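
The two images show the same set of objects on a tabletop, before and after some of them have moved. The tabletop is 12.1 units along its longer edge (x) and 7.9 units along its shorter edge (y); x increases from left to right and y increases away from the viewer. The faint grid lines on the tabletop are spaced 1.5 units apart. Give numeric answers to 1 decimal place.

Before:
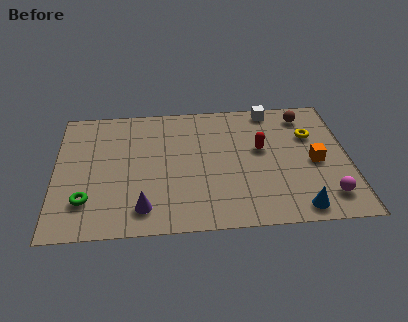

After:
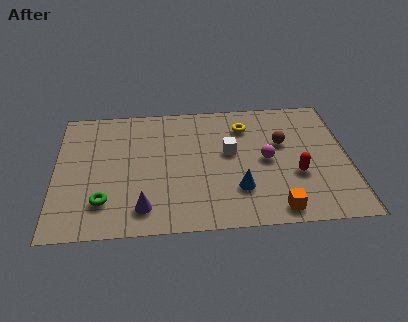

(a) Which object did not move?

the purple cone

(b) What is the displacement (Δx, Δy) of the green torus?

(0.7, -0.1)

From the two frames, the green torus sits at roughly (1.3, 2.0) before and (2.0, 1.9) after.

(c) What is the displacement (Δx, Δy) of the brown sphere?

(-1.0, -1.7)

From the two frames, the brown sphere sits at roughly (10.4, 6.6) before and (9.4, 4.9) after.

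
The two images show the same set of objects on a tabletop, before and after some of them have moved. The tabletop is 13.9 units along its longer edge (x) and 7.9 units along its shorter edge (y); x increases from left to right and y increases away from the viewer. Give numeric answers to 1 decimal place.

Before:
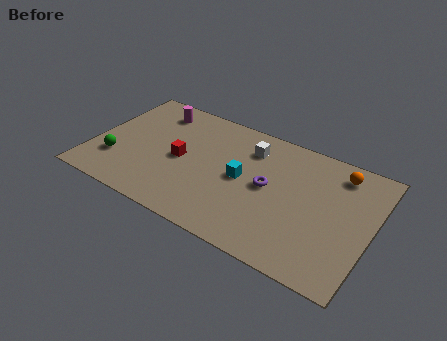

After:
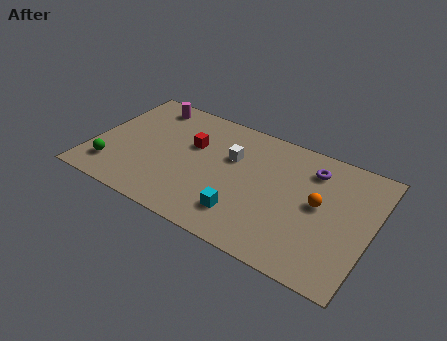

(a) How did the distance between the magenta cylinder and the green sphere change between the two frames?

+0.8

Before: roughly 4.4 units apart; after: 5.2. That's 0.8 units further apart.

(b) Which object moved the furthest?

the purple torus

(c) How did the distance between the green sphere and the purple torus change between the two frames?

+2.8

Before: roughly 7.7 units apart; after: 10.5. That's 2.8 units further apart.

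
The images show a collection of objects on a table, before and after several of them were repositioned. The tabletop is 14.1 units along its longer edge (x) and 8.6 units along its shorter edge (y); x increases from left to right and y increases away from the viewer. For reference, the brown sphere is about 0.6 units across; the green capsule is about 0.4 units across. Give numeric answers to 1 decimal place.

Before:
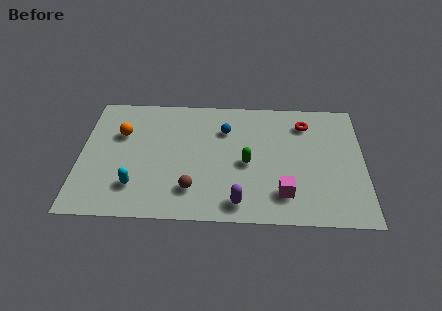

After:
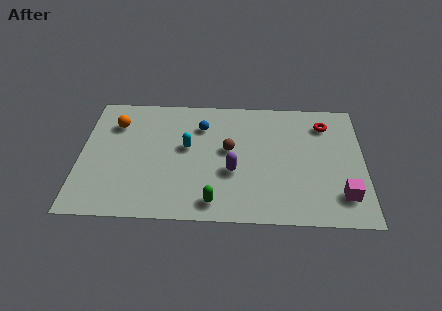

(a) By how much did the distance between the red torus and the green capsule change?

+3.7

The distance was about 4.1 in the first image and 7.8 in the second, so they moved 3.7 units further apart.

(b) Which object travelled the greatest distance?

the cyan capsule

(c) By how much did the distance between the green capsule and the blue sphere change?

+2.7

The distance was about 2.5 in the first image and 5.2 in the second, so they moved 2.7 units further apart.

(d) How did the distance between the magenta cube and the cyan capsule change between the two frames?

+1.0

The distance was about 7.3 in the first image and 8.3 in the second, so they moved 1.0 units further apart.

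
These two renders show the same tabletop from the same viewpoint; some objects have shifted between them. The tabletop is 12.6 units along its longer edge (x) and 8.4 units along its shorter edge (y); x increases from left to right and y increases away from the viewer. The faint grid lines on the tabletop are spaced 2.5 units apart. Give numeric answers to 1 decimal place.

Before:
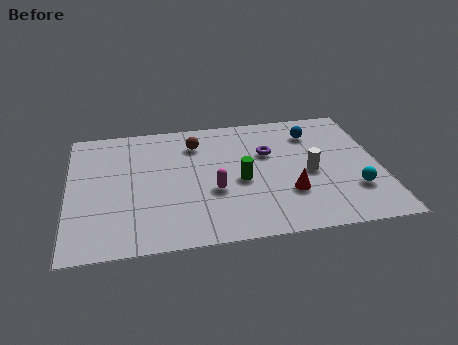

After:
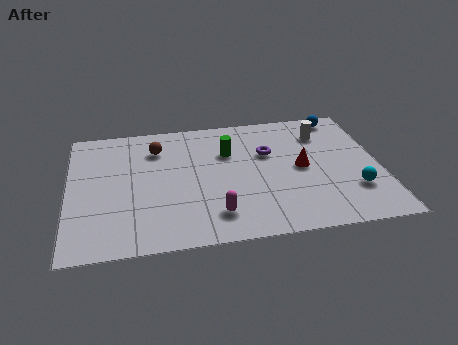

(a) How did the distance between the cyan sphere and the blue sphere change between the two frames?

+0.8

The distance was about 4.3 in the first image and 5.1 in the second, so they moved 0.8 units further apart.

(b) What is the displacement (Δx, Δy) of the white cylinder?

(0.7, 2.6)

The white cylinder started near (9.7, 3.8) and ended near (10.4, 6.4).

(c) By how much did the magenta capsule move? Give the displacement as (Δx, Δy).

(0.0, -1.5)

From the two frames, the magenta capsule sits at roughly (5.8, 3.2) before and (5.8, 1.7) after.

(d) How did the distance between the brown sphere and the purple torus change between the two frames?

+1.5

Before: roughly 3.1 units apart; after: 4.6. That's 1.5 units further apart.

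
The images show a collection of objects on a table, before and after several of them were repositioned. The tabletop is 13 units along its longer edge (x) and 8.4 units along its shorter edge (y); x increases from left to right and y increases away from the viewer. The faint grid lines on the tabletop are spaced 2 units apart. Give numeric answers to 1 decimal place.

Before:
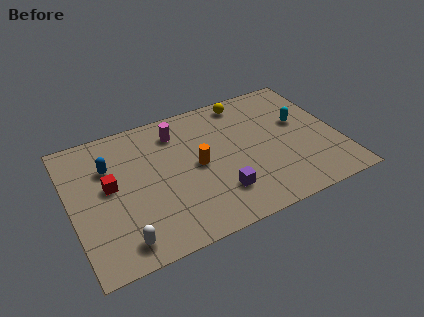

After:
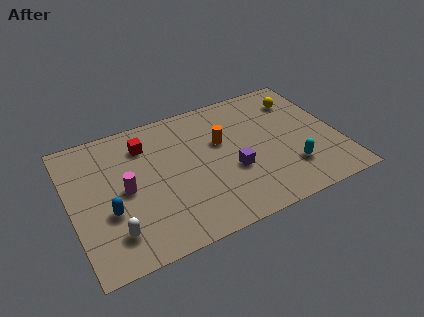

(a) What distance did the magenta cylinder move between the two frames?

3.8

The magenta cylinder was near (5.4, 6.7) before and (2.6, 4.1) after, so it travelled √(2.8² + 2.6²) ≈ 3.8 units.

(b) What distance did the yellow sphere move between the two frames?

2.8

The yellow sphere moved from about (8.9, 7.4) to (11.5, 6.5), a distance of √(2.6² + 0.9²) ≈ 2.8.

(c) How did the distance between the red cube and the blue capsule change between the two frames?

+2.8

The distance was about 1.2 in the first image and 4.0 in the second, so they moved 2.8 units further apart.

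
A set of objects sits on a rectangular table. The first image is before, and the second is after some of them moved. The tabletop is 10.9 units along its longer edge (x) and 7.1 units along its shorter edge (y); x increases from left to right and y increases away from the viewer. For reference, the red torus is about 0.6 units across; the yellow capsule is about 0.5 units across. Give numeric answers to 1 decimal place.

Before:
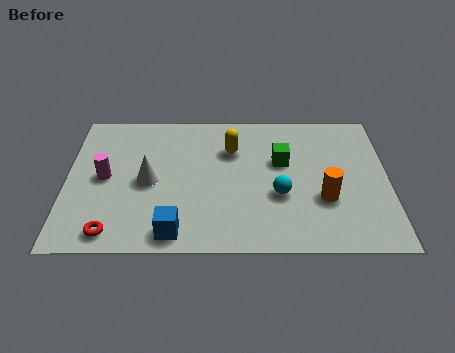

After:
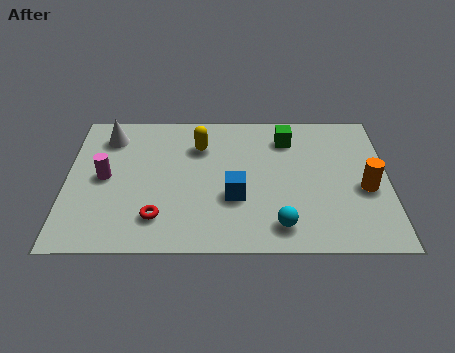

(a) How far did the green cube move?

1.2

The green cube was near (7.3, 4.4) before and (7.5, 5.6) after, so it travelled √(0.2² + 1.2²) ≈ 1.2 units.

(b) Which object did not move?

the magenta cylinder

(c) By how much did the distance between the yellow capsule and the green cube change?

+1.2

They were about 1.8 units apart before and 3.0 after — 1.2 units further apart.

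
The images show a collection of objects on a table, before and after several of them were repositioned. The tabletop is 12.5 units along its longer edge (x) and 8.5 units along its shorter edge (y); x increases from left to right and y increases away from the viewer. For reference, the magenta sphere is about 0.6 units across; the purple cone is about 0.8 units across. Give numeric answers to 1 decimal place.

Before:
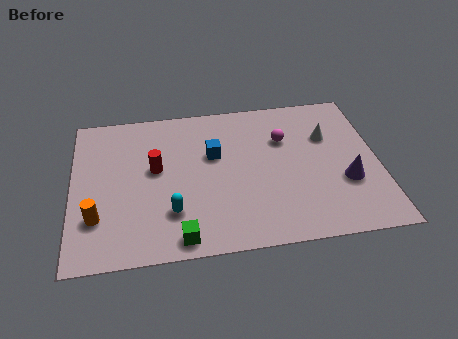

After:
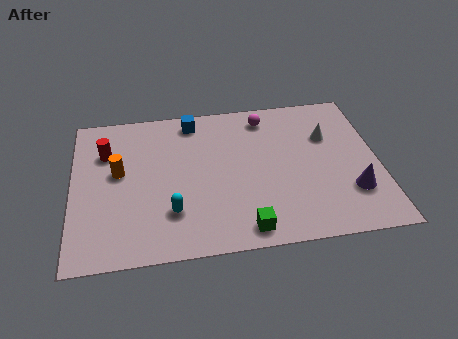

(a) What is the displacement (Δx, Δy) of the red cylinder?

(-2.0, 1.2)

The red cylinder was at about (3.4, 4.8) and moved to about (1.4, 6.0).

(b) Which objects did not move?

the white cone and the cyan capsule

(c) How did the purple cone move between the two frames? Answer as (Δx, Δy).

(0.2, -0.6)

The purple cone started near (11.1, 3.0) and ended near (11.3, 2.4).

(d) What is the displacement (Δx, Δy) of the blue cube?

(-0.8, 2.1)

The blue cube started near (5.8, 5.3) and ended near (5.0, 7.4).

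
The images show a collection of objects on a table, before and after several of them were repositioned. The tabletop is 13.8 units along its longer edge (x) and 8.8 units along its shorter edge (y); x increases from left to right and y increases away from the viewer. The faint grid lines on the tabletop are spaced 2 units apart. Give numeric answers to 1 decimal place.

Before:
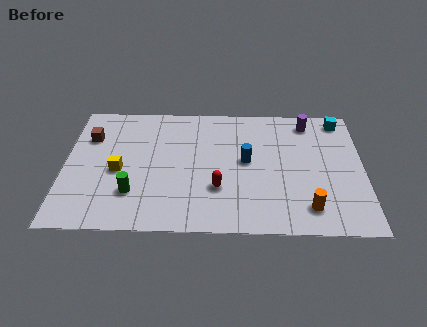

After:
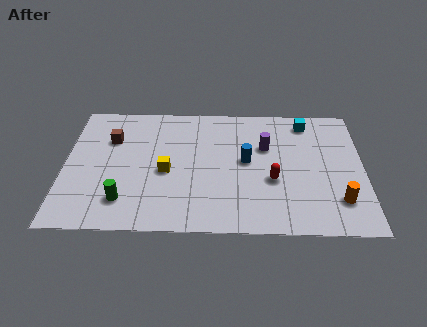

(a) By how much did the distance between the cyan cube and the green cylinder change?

-0.9

They were about 11.0 units apart before and 10.1 after — 0.9 units closer together.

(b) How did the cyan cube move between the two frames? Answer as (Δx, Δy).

(-1.6, -0.2)

From the two frames, the cyan cube sits at roughly (12.8, 7.7) before and (11.2, 7.5) after.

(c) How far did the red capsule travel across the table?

2.6

The red capsule was near (7.1, 2.8) before and (9.6, 3.4) after, so it travelled √(2.5² + 0.6²) ≈ 2.6 units.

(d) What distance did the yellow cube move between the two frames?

2.2

From (2.5, 3.9) to (4.7, 3.9), the yellow cube covered √(2.2² + 0.0²) ≈ 2.2 units.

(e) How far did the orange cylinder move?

1.5

From (11.2, 1.6) to (12.6, 2.1), the orange cylinder covered √(1.4² + 0.5²) ≈ 1.5 units.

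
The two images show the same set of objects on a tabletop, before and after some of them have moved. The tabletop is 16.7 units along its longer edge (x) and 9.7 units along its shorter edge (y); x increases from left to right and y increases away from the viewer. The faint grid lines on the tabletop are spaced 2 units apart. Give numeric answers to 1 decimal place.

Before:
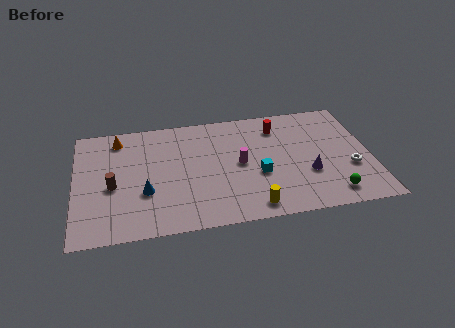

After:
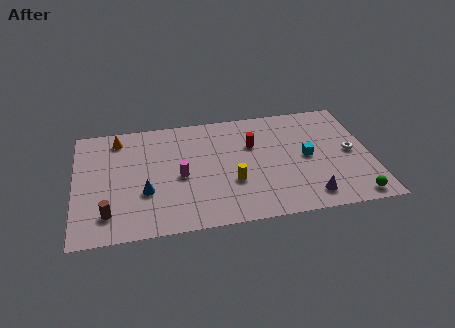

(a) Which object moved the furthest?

the magenta cylinder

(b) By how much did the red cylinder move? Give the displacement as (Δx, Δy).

(-1.5, -1.3)

From the two frames, the red cylinder sits at roughly (11.6, 7.7) before and (10.1, 6.4) after.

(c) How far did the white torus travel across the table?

1.3

The white torus was near (15.5, 3.5) before and (15.6, 4.8) after, so it travelled √(0.1² + 1.3²) ≈ 1.3 units.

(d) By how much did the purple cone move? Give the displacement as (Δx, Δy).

(-0.1, -1.9)

The purple cone started near (13.1, 3.4) and ended near (13.0, 1.5).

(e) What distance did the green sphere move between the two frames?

1.3

The green sphere was near (14.3, 1.5) before and (15.5, 1.0) after, so it travelled √(1.2² + 0.5²) ≈ 1.3 units.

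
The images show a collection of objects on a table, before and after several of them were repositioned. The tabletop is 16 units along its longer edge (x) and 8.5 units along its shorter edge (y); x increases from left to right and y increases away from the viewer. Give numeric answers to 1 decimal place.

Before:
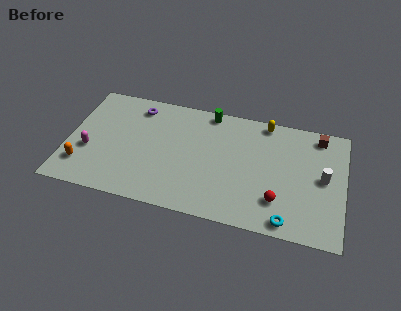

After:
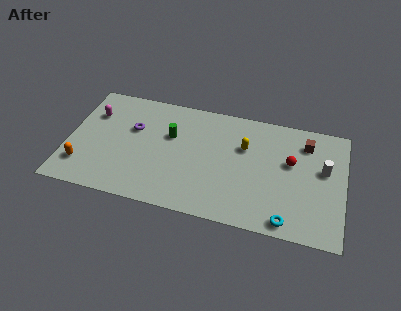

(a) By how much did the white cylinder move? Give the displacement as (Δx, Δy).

(0.0, 0.6)

From the two frames, the white cylinder sits at roughly (14.8, 4.4) before and (14.8, 5.0) after.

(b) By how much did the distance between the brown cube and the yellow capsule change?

+0.6

Before: roughly 3.1 units apart; after: 3.7. That's 0.6 units further apart.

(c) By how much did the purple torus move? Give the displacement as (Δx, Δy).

(-0.1, -1.7)

The purple torus was at about (3.8, 7.1) and moved to about (3.7, 5.4).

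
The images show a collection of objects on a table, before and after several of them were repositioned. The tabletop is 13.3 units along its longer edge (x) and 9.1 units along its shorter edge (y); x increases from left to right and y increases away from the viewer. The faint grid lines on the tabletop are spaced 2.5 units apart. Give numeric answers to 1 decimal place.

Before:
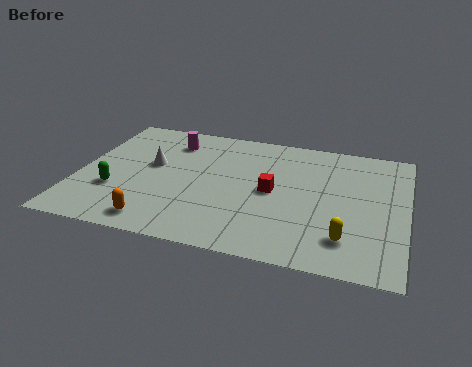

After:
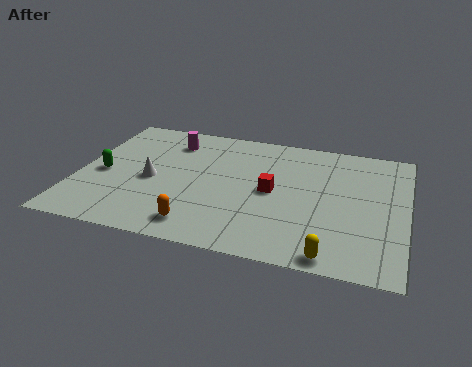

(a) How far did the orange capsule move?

1.7

The orange capsule was near (3.5, 1.2) before and (5.2, 1.4) after, so it travelled √(1.7² + 0.2²) ≈ 1.7 units.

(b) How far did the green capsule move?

1.3

The green capsule moved from about (1.6, 3.0) to (1.0, 4.1), a distance of √(0.6² + 1.1²) ≈ 1.3.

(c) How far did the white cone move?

1.1

The white cone was near (2.9, 5.2) before and (3.0, 4.1) after, so it travelled √(0.1² + 1.1²) ≈ 1.1 units.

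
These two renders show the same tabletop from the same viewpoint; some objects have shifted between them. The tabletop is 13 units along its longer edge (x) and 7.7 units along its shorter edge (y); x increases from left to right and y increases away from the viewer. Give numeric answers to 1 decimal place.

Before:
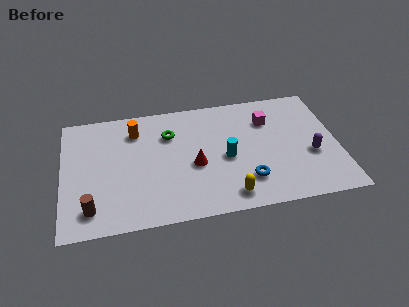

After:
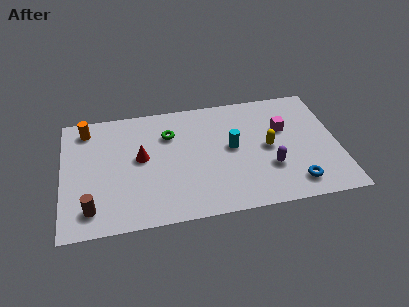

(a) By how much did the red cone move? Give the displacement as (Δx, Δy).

(-2.5, 0.9)

The red cone started near (6.2, 3.3) and ended near (3.7, 4.2).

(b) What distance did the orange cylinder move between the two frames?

2.4

From (3.5, 6.0) to (1.2, 6.5), the orange cylinder covered √(2.3² + 0.5²) ≈ 2.4 units.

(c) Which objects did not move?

the brown cylinder and the green torus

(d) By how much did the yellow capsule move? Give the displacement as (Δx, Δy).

(2.0, 2.7)

From the two frames, the yellow capsule sits at roughly (7.7, 1.1) before and (9.7, 3.8) after.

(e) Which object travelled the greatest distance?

the yellow capsule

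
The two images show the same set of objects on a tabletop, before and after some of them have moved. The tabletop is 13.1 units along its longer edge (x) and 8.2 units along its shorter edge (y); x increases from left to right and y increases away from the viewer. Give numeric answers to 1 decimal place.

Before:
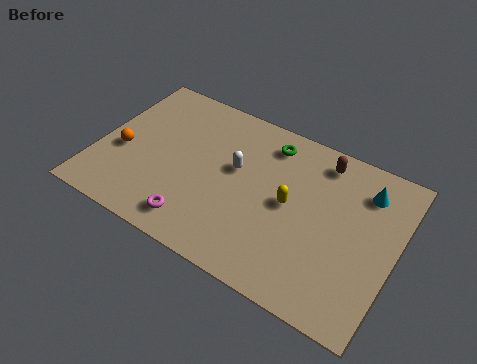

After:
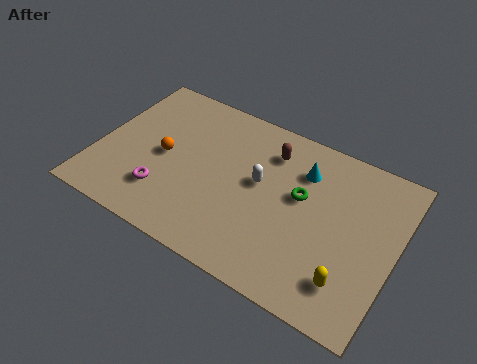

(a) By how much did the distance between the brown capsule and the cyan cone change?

-0.6

They were about 2.1 units apart before and 1.5 after — 0.6 units closer together.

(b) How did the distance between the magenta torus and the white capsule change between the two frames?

+0.9

Before: roughly 3.7 units apart; after: 4.6. That's 0.9 units further apart.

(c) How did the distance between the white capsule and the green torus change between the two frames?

-0.5

The distance was about 2.3 in the first image and 1.8 in the second, so they moved 0.5 units closer together.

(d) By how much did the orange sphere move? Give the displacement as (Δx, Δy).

(1.8, 0.6)

From the two frames, the orange sphere sits at roughly (1.1, 3.4) before and (2.9, 4.0) after.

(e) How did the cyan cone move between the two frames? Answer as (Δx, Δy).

(-2.7, -0.3)

The cyan cone started near (11.5, 6.4) and ended near (8.8, 6.1).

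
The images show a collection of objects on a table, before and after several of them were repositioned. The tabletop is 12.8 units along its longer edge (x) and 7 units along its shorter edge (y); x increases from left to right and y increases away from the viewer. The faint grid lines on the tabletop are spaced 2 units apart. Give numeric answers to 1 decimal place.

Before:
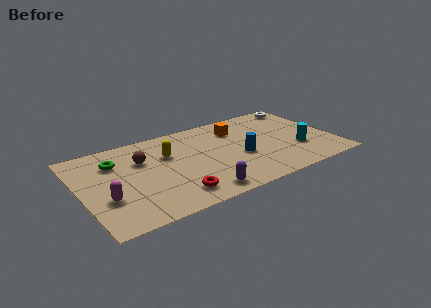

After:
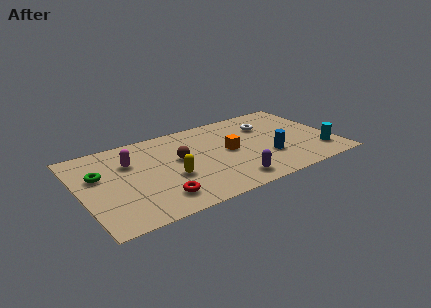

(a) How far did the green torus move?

1.1

From (1.9, 5.1) to (1.0, 4.4), the green torus covered √(0.9² + 0.7²) ≈ 1.1 units.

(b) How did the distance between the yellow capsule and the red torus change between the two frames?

-1.8

Before: roughly 3.3 units apart; after: 1.5. That's 1.8 units closer together.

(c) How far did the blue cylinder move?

1.4

From (8.0, 2.9) to (9.3, 2.3), the blue cylinder covered √(1.3² + 0.6²) ≈ 1.4 units.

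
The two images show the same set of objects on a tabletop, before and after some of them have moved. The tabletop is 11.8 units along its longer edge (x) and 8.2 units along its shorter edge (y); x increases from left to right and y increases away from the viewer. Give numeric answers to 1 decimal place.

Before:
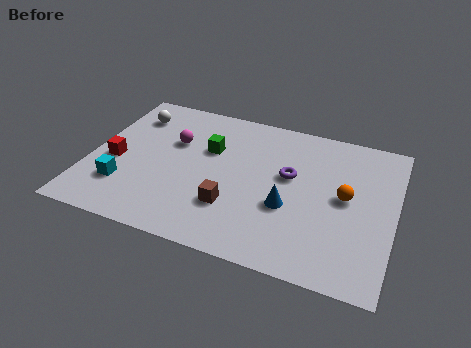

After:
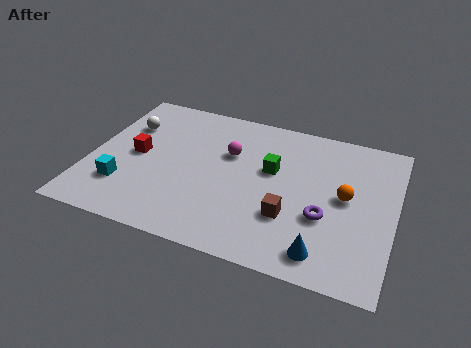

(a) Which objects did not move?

the cyan cube and the orange sphere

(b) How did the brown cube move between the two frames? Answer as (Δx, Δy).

(2.2, 0.2)

The brown cube was at about (5.7, 2.4) and moved to about (7.9, 2.6).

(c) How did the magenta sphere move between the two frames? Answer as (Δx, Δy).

(2.2, 0.0)

The magenta sphere was at about (3.1, 5.3) and moved to about (5.3, 5.3).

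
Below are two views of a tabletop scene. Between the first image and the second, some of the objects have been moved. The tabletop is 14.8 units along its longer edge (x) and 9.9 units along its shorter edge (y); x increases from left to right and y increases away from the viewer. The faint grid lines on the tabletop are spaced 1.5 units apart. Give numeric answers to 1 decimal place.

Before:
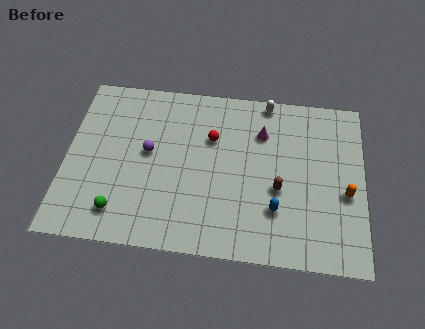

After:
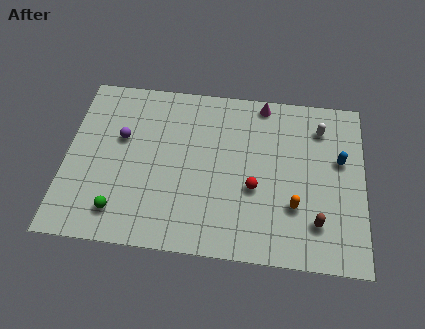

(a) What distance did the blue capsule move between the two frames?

4.5

The blue capsule moved from about (10.5, 2.8) to (13.6, 6.0), a distance of √(3.1² + 3.2²) ≈ 4.5.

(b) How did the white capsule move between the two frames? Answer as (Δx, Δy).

(2.7, -1.3)

From the two frames, the white capsule sits at roughly (9.9, 9.1) before and (12.6, 7.8) after.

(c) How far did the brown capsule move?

2.5

The brown capsule moved from about (10.6, 4.0) to (12.5, 2.3), a distance of √(1.9² + 1.7²) ≈ 2.5.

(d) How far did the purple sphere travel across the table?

1.6

The purple sphere moved from about (4.1, 5.4) to (2.7, 6.1), a distance of √(1.4² + 0.7²) ≈ 1.6.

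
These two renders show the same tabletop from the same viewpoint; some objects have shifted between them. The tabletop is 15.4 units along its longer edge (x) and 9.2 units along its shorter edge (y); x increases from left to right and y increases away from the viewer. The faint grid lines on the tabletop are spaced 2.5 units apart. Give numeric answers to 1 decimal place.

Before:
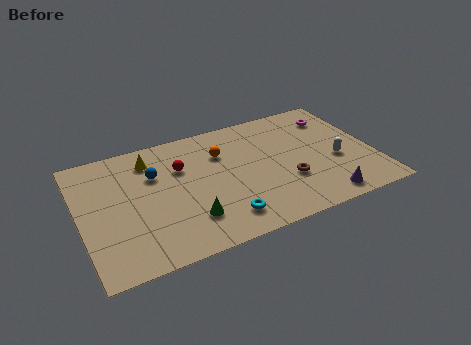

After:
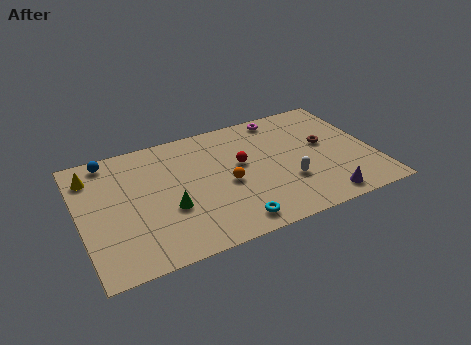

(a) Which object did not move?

the purple cone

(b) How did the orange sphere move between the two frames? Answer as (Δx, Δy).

(0.0, -2.4)

From the two frames, the orange sphere sits at roughly (7.6, 6.5) before and (7.6, 4.1) after.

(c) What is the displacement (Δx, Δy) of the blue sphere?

(-2.2, 2.0)

The blue sphere started near (4.0, 6.2) and ended near (1.8, 8.2).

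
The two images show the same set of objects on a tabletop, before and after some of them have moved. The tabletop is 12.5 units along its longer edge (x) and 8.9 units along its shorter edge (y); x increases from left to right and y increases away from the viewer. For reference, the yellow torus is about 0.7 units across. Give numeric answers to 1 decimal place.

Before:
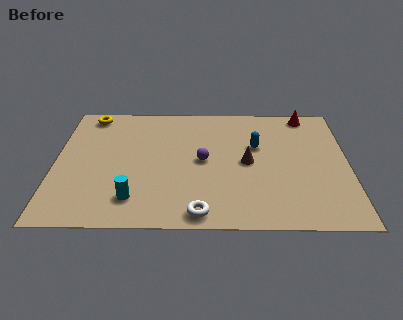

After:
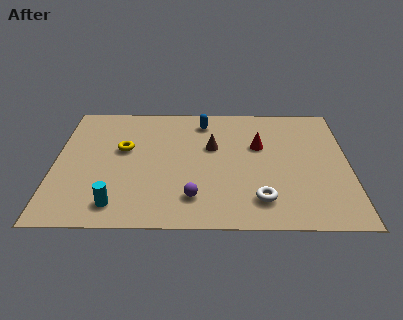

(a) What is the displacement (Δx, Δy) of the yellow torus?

(1.5, -2.6)

The yellow torus was at about (1.4, 7.9) and moved to about (2.9, 5.3).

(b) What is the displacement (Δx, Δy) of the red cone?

(-2.1, -2.4)

From the two frames, the red cone sits at roughly (10.8, 8.0) before and (8.7, 5.6) after.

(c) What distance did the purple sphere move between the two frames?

2.6

The purple sphere moved from about (6.3, 4.5) to (5.9, 1.9), a distance of √(0.4² + 2.6²) ≈ 2.6.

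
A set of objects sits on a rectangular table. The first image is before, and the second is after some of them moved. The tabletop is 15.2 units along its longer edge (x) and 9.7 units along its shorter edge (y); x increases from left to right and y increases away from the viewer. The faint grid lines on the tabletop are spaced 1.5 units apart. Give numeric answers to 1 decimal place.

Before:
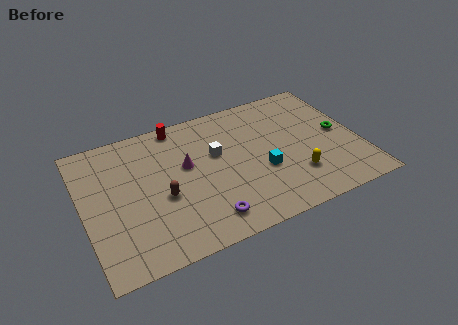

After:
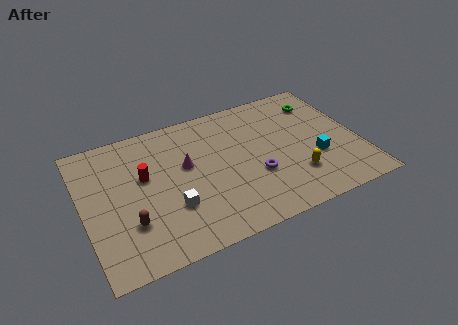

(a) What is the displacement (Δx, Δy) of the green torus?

(-0.7, 2.7)

The green torus started near (14.2, 4.9) and ended near (13.5, 7.6).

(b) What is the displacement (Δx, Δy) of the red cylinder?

(-2.2, -3.0)

From the two frames, the red cylinder sits at roughly (5.6, 8.8) before and (3.4, 5.8) after.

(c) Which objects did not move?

the yellow capsule and the magenta cone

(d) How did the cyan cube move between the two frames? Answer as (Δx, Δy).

(3.0, -0.2)

The cyan cube started near (9.7, 3.7) and ended near (12.7, 3.5).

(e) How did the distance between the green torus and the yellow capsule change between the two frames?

+1.8

The distance was about 3.6 in the first image and 5.4 in the second, so they moved 1.8 units further apart.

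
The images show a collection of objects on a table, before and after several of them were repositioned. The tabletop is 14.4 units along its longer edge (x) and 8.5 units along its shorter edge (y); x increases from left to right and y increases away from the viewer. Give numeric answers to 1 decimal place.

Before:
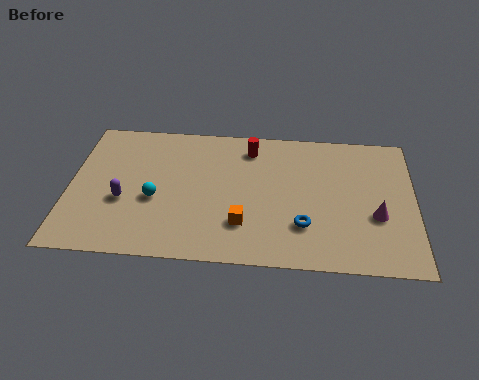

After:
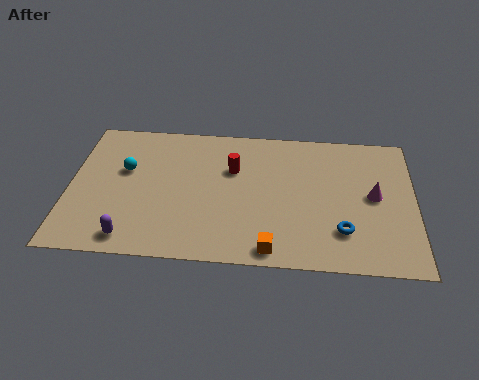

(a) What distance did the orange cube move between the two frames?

1.8

From (7.3, 2.3) to (8.5, 0.9), the orange cube covered √(1.2² + 1.4²) ≈ 1.8 units.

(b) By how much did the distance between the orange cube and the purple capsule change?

+0.7

Before: roughly 5.1 units apart; after: 5.8. That's 0.7 units further apart.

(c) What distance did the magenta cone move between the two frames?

1.2

From (12.8, 3.2) to (12.7, 4.4), the magenta cone covered √(0.1² + 1.2²) ≈ 1.2 units.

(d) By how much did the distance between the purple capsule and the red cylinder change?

-0.3

The distance was about 6.4 in the first image and 6.1 in the second, so they moved 0.3 units closer together.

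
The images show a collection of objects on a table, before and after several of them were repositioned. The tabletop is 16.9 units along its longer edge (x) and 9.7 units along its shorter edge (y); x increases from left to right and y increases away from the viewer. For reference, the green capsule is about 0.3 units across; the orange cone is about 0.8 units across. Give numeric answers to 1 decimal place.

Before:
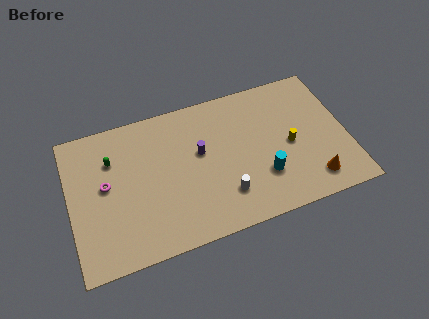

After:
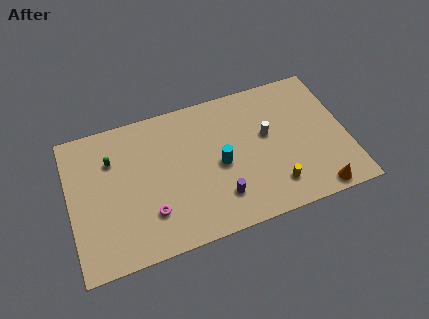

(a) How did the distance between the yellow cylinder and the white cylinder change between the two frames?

-1.1

They were about 4.7 units apart before and 3.6 after — 1.1 units closer together.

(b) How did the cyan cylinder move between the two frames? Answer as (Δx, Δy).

(-2.5, 1.6)

The cyan cylinder was at about (11.6, 2.9) and moved to about (9.1, 4.5).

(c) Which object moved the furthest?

the white cylinder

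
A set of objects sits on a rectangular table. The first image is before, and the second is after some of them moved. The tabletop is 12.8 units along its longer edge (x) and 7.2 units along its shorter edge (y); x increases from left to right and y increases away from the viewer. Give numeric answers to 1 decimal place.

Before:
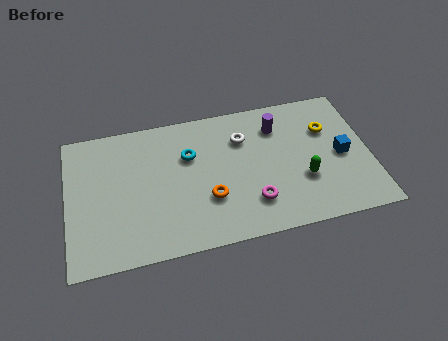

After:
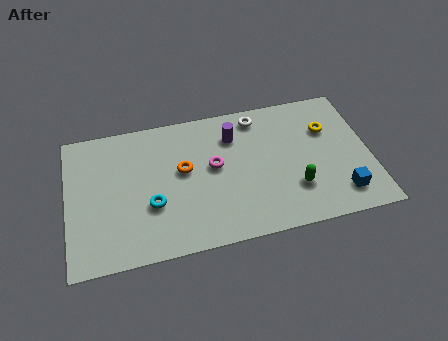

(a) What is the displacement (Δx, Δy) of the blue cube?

(-0.2, -2.0)

The blue cube was at about (11.6, 3.4) and moved to about (11.4, 1.4).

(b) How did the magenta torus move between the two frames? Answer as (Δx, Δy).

(-1.5, 2.2)

The magenta torus started near (7.7, 1.8) and ended near (6.2, 4.0).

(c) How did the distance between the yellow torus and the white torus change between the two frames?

-0.4

The distance was about 3.6 in the first image and 3.2 in the second, so they moved 0.4 units closer together.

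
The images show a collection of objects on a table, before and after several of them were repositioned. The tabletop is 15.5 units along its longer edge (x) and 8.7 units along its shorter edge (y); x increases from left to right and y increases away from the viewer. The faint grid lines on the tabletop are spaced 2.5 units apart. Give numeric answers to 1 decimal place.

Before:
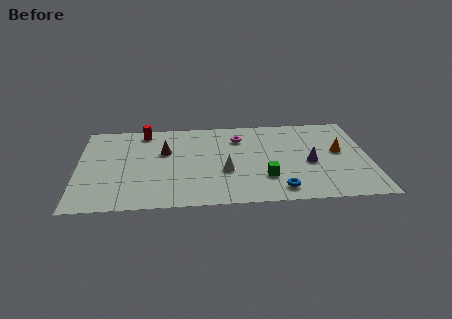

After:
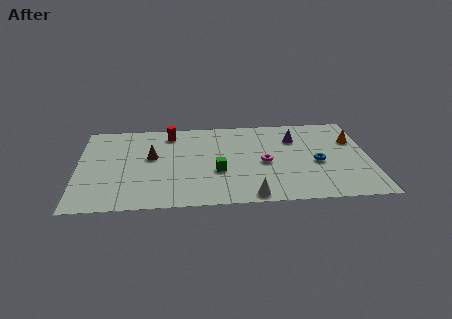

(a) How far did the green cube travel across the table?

2.6

The green cube was near (9.9, 2.5) before and (7.4, 3.3) after, so it travelled √(2.5² + 0.8²) ≈ 2.6 units.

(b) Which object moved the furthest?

the blue torus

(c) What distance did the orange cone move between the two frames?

1.4

The orange cone moved from about (13.9, 4.8) to (14.7, 5.9), a distance of √(0.8² + 1.1²) ≈ 1.4.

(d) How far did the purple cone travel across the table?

2.6

The purple cone moved from about (12.3, 3.8) to (11.6, 6.3), a distance of √(0.7² + 2.5²) ≈ 2.6.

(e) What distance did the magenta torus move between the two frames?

2.9

The magenta torus was near (8.6, 6.6) before and (9.9, 4.0) after, so it travelled √(1.3² + 2.6²) ≈ 2.9 units.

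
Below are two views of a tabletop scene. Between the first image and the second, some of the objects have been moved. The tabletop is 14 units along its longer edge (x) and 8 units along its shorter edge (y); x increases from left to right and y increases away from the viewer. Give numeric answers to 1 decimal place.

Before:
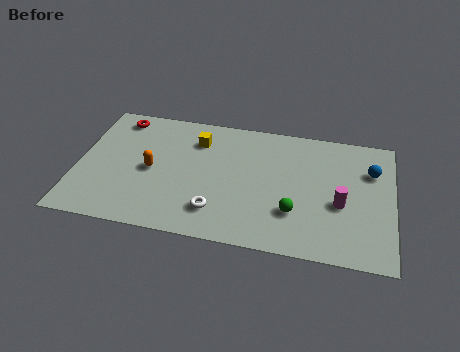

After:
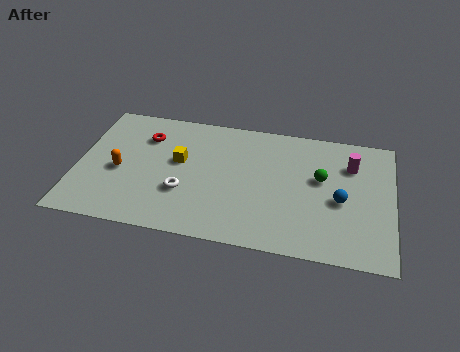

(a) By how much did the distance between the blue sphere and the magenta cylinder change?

-0.3

The distance was about 2.6 in the first image and 2.3 in the second, so they moved 0.3 units closer together.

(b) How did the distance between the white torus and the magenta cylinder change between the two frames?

+2.3

They were about 5.6 units apart before and 7.9 after — 2.3 units further apart.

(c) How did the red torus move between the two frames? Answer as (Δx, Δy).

(1.3, -1.0)

The red torus was at about (1.6, 6.9) and moved to about (2.9, 5.9).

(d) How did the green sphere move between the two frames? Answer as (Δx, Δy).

(1.1, 2.3)

The green sphere was at about (9.7, 2.4) and moved to about (10.8, 4.7).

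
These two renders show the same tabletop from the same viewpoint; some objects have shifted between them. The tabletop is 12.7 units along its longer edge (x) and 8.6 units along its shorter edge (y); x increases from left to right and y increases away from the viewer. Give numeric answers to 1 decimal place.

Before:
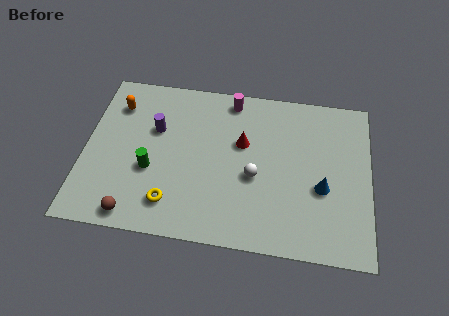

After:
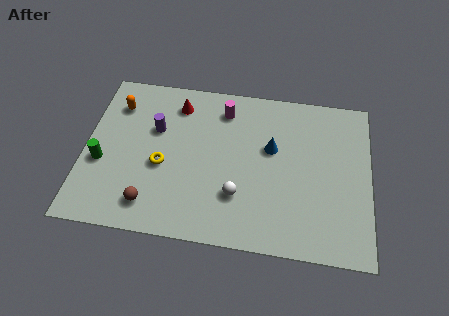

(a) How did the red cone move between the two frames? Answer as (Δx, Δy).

(-3.0, 1.7)

The red cone started near (7.0, 5.3) and ended near (4.0, 7.0).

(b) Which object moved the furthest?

the red cone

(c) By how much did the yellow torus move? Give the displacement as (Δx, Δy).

(-0.5, 1.9)

From the two frames, the yellow torus sits at roughly (4.0, 1.7) before and (3.5, 3.6) after.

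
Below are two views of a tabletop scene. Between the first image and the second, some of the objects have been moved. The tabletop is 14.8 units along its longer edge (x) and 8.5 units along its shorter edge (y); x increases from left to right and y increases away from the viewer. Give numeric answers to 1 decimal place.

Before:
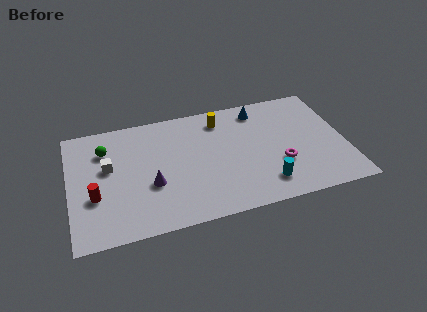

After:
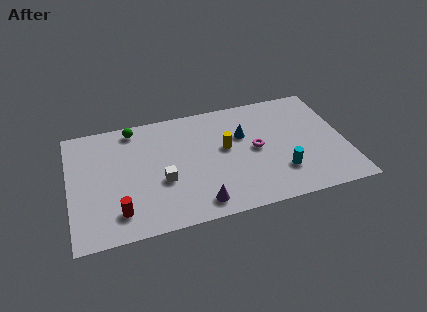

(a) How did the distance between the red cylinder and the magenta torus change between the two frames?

-2.0

Before: roughly 9.9 units apart; after: 7.9. That's 2.0 units closer together.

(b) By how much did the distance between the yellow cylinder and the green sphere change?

-0.8

The distance was about 6.3 in the first image and 5.5 in the second, so they moved 0.8 units closer together.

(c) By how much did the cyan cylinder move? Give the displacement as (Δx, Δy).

(0.9, 0.6)

The cyan cylinder started near (10.3, 1.7) and ended near (11.2, 2.3).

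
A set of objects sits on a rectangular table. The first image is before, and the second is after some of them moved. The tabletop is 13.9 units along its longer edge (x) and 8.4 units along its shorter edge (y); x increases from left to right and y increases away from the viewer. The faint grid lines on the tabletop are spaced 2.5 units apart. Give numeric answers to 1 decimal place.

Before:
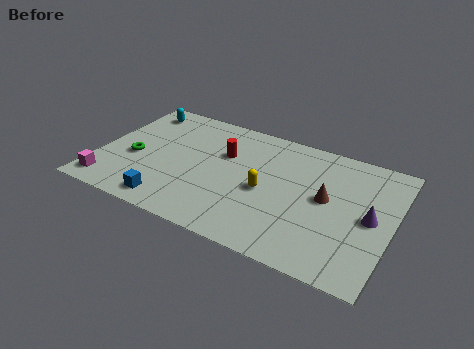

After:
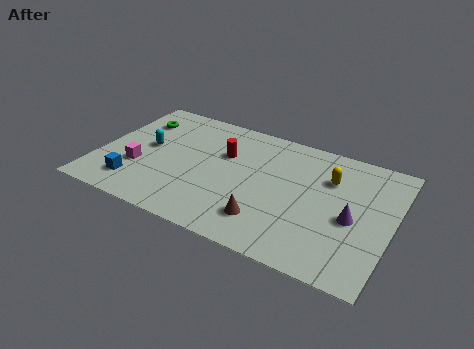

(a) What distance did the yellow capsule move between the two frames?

3.5

The yellow capsule moved from about (8.0, 3.8) to (10.8, 5.9), a distance of √(2.8² + 2.1²) ≈ 3.5.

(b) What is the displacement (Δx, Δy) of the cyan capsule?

(0.9, -2.6)

From the two frames, the cyan capsule sits at roughly (1.3, 7.1) before and (2.2, 4.5) after.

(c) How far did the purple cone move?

0.9

From (12.9, 4.1) to (12.1, 3.7), the purple cone covered √(0.8² + 0.4²) ≈ 0.9 units.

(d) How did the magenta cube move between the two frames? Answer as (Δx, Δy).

(1.2, 1.7)

The magenta cube was at about (0.8, 1.2) and moved to about (2.0, 2.9).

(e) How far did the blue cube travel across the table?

1.9

The blue cube was near (3.8, 1.1) before and (2.0, 1.7) after, so it travelled √(1.8² + 0.6²) ≈ 1.9 units.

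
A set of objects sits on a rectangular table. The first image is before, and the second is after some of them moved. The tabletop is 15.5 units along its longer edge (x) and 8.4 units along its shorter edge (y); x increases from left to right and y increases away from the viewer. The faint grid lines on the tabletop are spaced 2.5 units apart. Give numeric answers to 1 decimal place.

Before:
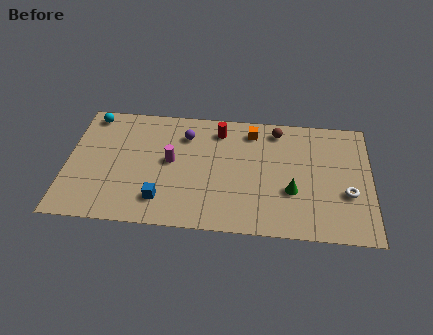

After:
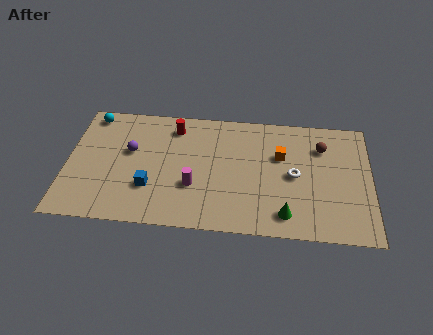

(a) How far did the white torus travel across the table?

2.9

From (14.3, 3.1) to (11.6, 4.1), the white torus covered √(2.7² + 1.0²) ≈ 2.9 units.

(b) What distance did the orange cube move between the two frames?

2.2

The orange cube moved from about (9.4, 7.0) to (10.9, 5.4), a distance of √(1.5² + 1.6²) ≈ 2.2.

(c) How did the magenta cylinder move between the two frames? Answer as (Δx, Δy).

(1.2, -1.6)

From the two frames, the magenta cylinder sits at roughly (5.3, 4.5) before and (6.5, 2.9) after.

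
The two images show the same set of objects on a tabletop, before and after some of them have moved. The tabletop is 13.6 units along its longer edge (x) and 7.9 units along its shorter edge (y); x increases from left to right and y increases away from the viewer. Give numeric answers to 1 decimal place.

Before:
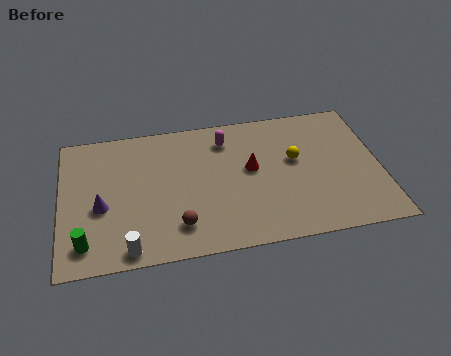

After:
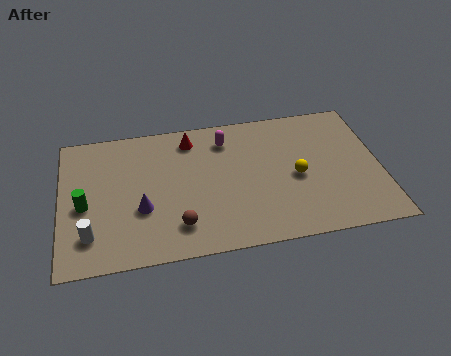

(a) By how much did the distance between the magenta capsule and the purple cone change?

-1.2

Before: roughly 6.2 units apart; after: 5.0. That's 1.2 units closer together.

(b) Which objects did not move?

the brown sphere and the magenta capsule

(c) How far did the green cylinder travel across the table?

2.1

The green cylinder moved from about (1.0, 1.4) to (1.0, 3.5), a distance of √(0.0² + 2.1²) ≈ 2.1.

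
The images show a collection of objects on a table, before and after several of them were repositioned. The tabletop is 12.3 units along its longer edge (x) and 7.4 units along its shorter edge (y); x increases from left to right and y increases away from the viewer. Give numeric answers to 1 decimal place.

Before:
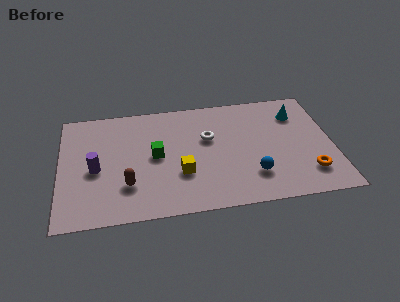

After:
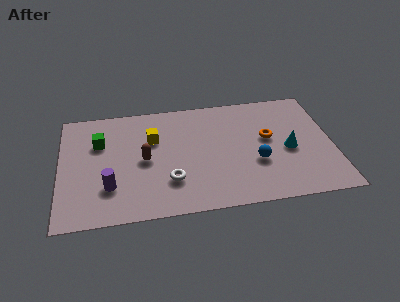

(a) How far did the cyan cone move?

2.4

The cyan cone was near (10.8, 5.6) before and (10.3, 3.3) after, so it travelled √(0.5² + 2.3²) ≈ 2.4 units.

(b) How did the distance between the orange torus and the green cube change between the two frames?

+0.5

The distance was about 7.1 in the first image and 7.6 in the second, so they moved 0.5 units further apart.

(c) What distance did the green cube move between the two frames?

2.8

The green cube moved from about (4.3, 3.8) to (1.8, 5.0), a distance of √(2.5² + 1.2²) ≈ 2.8.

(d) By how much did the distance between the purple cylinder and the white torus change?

-2.6

The distance was about 5.3 in the first image and 2.7 in the second, so they moved 2.6 units closer together.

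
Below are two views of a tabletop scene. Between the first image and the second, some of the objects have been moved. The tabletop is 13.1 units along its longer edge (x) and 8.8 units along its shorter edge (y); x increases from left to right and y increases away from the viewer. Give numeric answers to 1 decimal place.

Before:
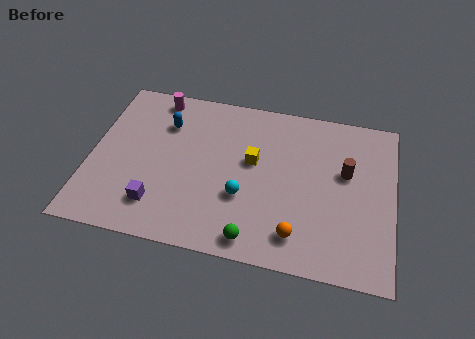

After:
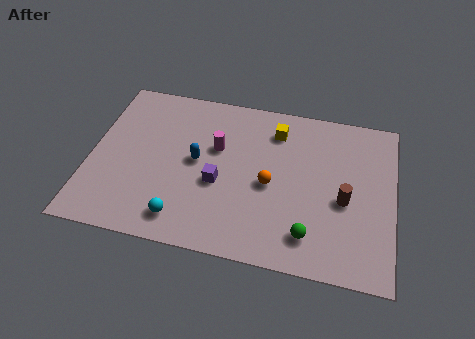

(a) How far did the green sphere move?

2.4

The green sphere moved from about (7.3, 1.0) to (9.6, 1.7), a distance of √(2.3² + 0.7²) ≈ 2.4.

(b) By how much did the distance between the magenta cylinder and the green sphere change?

-2.6

They were about 8.3 units apart before and 5.7 after — 2.6 units closer together.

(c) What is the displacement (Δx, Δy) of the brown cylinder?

(0.0, -1.5)

From the two frames, the brown cylinder sits at roughly (11.0, 5.3) before and (11.0, 3.8) after.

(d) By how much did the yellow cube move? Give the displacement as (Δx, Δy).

(0.9, 1.9)

From the two frames, the yellow cube sits at roughly (7.0, 5.1) before and (7.9, 7.0) after.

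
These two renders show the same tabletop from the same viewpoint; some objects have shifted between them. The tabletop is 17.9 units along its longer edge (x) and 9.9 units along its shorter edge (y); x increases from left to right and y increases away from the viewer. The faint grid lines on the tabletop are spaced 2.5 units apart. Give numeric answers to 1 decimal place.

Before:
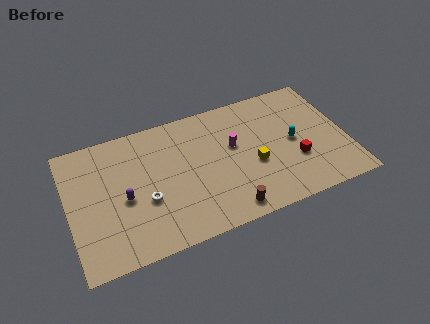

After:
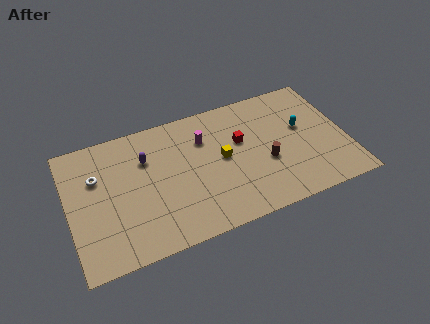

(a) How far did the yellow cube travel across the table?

2.2

The yellow cube moved from about (11.8, 4.0) to (9.9, 5.2), a distance of √(1.9² + 1.2²) ≈ 2.2.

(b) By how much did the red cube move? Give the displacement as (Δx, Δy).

(-3.3, 2.7)

The red cube started near (14.5, 3.4) and ended near (11.2, 6.1).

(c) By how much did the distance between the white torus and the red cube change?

-0.4

They were about 9.7 units apart before and 9.3 after — 0.4 units closer together.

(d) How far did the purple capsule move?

3.0

The purple capsule was near (3.5, 4.4) before and (5.1, 6.9) after, so it travelled √(1.6² + 2.5²) ≈ 3.0 units.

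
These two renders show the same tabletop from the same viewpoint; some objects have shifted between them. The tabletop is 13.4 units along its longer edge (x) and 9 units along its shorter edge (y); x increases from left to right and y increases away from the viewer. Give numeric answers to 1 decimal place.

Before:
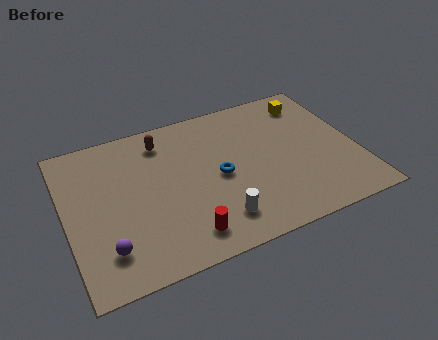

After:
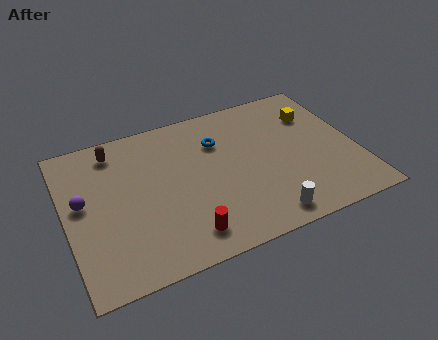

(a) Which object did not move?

the red cylinder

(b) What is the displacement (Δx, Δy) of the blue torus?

(0.2, 2.1)

The blue torus was at about (7.0, 4.3) and moved to about (7.2, 6.4).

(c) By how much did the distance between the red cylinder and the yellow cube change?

-0.5

Before: roughly 8.9 units apart; after: 8.4. That's 0.5 units closer together.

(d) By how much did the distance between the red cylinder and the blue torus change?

+1.9

The distance was about 3.4 in the first image and 5.3 in the second, so they moved 1.9 units further apart.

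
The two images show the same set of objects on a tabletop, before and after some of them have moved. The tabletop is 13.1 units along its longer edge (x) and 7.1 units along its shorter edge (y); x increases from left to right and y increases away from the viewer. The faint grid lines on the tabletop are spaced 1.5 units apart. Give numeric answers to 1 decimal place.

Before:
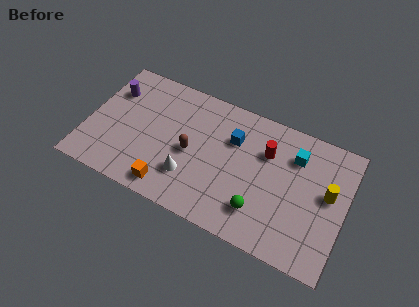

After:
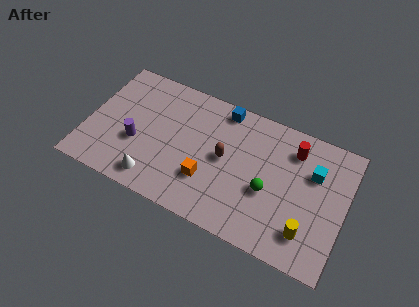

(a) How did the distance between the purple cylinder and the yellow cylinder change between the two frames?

-2.4

The distance was about 11.3 in the first image and 8.9 in the second, so they moved 2.4 units closer together.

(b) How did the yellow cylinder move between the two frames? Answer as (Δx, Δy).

(-0.8, -2.4)

The yellow cylinder started near (12.2, 4.0) and ended near (11.4, 1.6).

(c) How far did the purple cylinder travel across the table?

2.9

The purple cylinder moved from about (1.0, 5.1) to (2.6, 2.7), a distance of √(1.6² + 2.4²) ≈ 2.9.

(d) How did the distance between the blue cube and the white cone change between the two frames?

+2.5

They were about 3.5 units apart before and 6.0 after — 2.5 units further apart.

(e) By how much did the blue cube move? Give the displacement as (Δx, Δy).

(-0.7, 1.4)

The blue cube was at about (7.3, 4.9) and moved to about (6.6, 6.3).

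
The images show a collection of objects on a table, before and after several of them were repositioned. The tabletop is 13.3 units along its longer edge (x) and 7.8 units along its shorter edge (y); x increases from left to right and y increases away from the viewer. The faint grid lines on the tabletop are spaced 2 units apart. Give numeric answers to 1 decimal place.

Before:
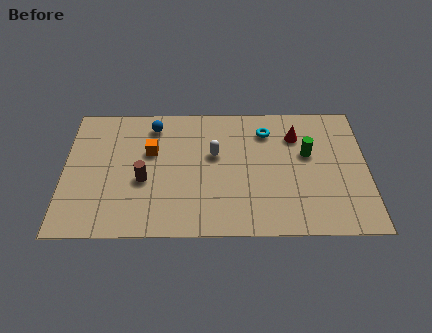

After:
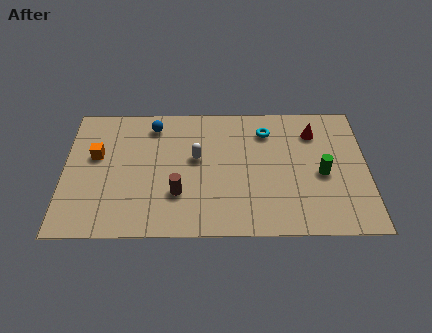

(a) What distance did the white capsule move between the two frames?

0.8

The white capsule was near (6.6, 4.7) before and (5.8, 4.5) after, so it travelled √(0.8² + 0.2²) ≈ 0.8 units.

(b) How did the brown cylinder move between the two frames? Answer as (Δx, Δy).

(1.5, -0.8)

The brown cylinder was at about (3.5, 3.2) and moved to about (5.0, 2.4).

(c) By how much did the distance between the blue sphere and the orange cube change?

+1.5

They were about 1.6 units apart before and 3.1 after — 1.5 units further apart.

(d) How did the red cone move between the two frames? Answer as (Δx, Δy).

(0.8, 0.2)

The red cone was at about (10.2, 5.8) and moved to about (11.0, 6.0).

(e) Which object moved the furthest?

the orange cube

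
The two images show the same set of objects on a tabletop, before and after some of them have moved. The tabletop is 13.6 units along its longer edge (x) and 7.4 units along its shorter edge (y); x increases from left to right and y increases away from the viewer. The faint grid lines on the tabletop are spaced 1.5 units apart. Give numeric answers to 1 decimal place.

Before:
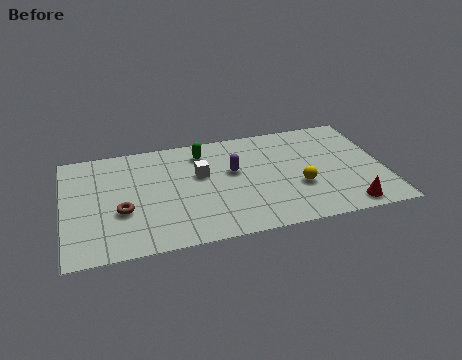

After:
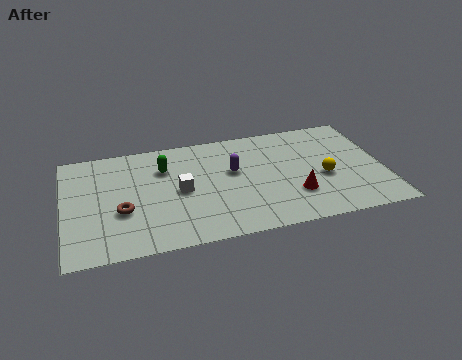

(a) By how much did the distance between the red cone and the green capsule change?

-1.5

They were about 7.7 units apart before and 6.2 after — 1.5 units closer together.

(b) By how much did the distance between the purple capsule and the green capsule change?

+1.0

Before: roughly 2.0 units apart; after: 3.0. That's 1.0 units further apart.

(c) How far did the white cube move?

1.3

The white cube moved from about (5.8, 4.5) to (4.9, 3.6), a distance of √(0.9² + 0.9²) ≈ 1.3.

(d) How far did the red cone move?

2.5

The red cone was near (11.8, 0.9) before and (9.7, 2.2) after, so it travelled √(2.1² + 1.3²) ≈ 2.5 units.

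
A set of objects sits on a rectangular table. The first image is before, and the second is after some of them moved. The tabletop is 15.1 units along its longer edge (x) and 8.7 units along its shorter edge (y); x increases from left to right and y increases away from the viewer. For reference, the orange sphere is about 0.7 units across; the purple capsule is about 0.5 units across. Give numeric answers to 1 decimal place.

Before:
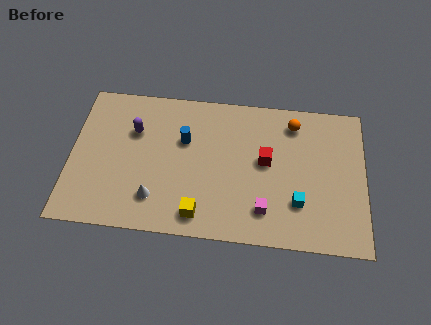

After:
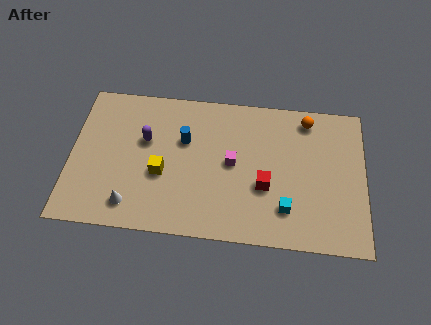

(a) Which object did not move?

the blue cylinder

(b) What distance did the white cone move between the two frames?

1.3

The white cone was near (4.4, 2.0) before and (3.2, 1.5) after, so it travelled √(1.2² + 0.5²) ≈ 1.3 units.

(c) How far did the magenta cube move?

3.1

The magenta cube moved from about (10.0, 1.9) to (8.3, 4.5), a distance of √(1.7² + 2.6²) ≈ 3.1.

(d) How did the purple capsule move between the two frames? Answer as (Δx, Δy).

(0.6, -0.5)

From the two frames, the purple capsule sits at roughly (3.2, 5.9) before and (3.8, 5.4) after.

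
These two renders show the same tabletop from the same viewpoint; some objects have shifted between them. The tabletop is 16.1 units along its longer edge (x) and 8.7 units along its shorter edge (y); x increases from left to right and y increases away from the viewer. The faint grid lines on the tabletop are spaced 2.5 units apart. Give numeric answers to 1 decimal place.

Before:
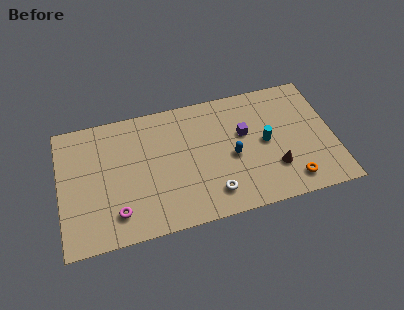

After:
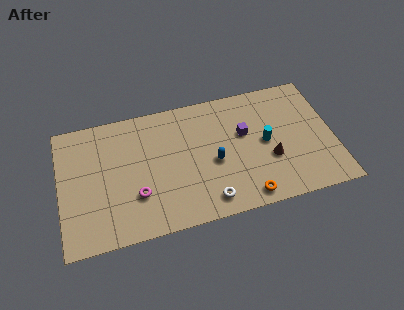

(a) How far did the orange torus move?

2.7

From (13.4, 1.4) to (10.7, 1.0), the orange torus covered √(2.7² + 0.4²) ≈ 2.7 units.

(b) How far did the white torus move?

0.5

From (8.8, 1.7) to (8.5, 1.3), the white torus covered √(0.3² + 0.4²) ≈ 0.5 units.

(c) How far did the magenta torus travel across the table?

1.5

The magenta torus moved from about (3.2, 1.8) to (4.4, 2.7), a distance of √(1.2² + 0.9²) ≈ 1.5.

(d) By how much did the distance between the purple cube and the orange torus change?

-0.3

The distance was about 4.6 in the first image and 4.3 in the second, so they moved 0.3 units closer together.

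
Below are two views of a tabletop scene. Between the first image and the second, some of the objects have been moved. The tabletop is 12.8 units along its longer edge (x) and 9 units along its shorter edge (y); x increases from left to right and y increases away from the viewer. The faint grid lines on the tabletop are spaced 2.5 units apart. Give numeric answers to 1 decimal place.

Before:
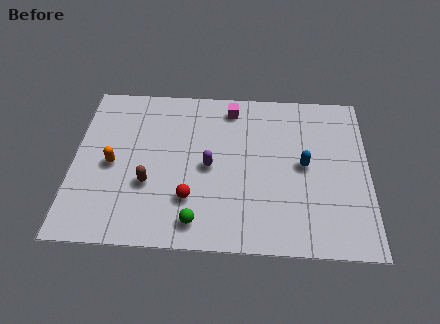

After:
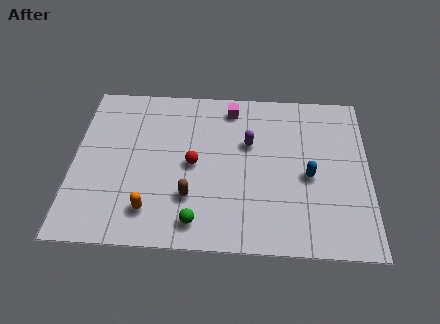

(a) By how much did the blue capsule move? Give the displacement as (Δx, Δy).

(0.2, -0.6)

From the two frames, the blue capsule sits at roughly (10.0, 4.6) before and (10.2, 4.0) after.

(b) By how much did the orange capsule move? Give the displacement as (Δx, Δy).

(1.7, -2.4)

From the two frames, the orange capsule sits at roughly (1.7, 4.2) before and (3.4, 1.8) after.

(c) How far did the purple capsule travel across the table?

2.2

The purple capsule was near (5.9, 4.3) before and (7.6, 5.7) after, so it travelled √(1.7² + 1.4²) ≈ 2.2 units.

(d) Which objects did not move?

the green sphere and the magenta cube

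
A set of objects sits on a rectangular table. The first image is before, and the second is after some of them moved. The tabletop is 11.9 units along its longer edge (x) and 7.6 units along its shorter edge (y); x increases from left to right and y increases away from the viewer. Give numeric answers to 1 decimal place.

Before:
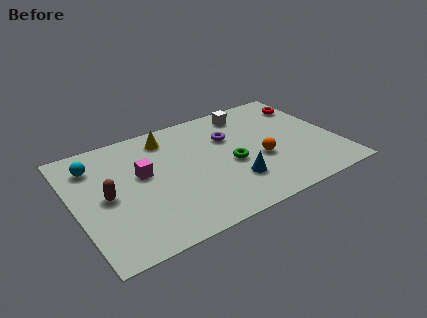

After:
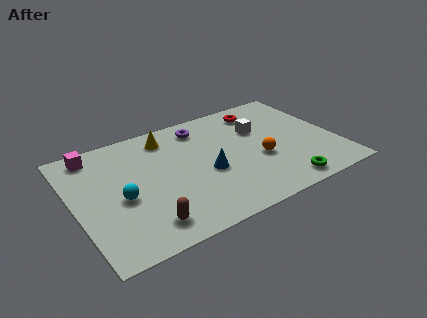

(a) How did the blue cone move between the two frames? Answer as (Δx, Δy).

(-1.0, 1.1)

The blue cone started near (6.9, 2.1) and ended near (5.9, 3.2).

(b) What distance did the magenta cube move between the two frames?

2.9

The magenta cube was near (3.1, 4.4) before and (1.2, 6.6) after, so it travelled √(1.9² + 2.2²) ≈ 2.9 units.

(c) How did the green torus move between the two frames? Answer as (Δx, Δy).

(2.0, -2.4)

The green torus started near (7.0, 3.3) and ended near (9.0, 0.9).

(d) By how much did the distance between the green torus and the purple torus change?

+4.3

Before: roughly 1.8 units apart; after: 6.1. That's 4.3 units further apart.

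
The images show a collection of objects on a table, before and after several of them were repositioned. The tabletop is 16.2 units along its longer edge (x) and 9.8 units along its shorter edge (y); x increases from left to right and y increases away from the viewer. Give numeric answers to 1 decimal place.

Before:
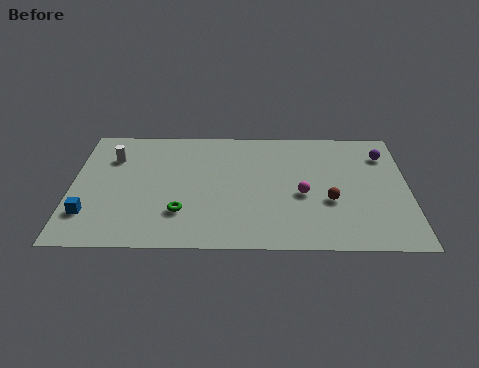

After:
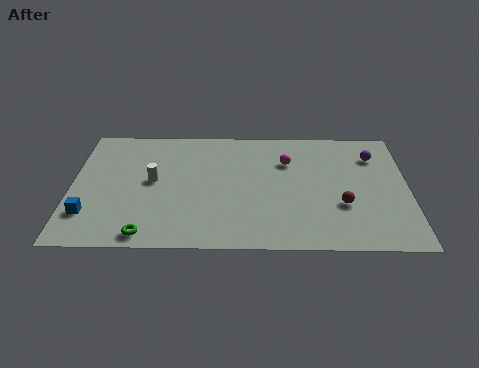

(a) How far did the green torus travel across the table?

2.3

The green torus moved from about (5.3, 2.7) to (3.7, 1.0), a distance of √(1.6² + 1.7²) ≈ 2.3.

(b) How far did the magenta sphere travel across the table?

2.8

From (11.1, 4.2) to (10.4, 6.9), the magenta sphere covered √(0.7² + 2.7²) ≈ 2.8 units.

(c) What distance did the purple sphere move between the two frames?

0.5

The purple sphere moved from about (15.1, 7.5) to (14.6, 7.4), a distance of √(0.5² + 0.1²) ≈ 0.5.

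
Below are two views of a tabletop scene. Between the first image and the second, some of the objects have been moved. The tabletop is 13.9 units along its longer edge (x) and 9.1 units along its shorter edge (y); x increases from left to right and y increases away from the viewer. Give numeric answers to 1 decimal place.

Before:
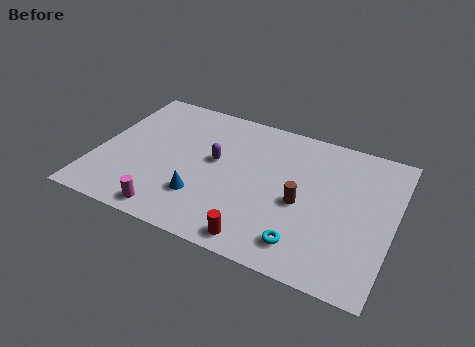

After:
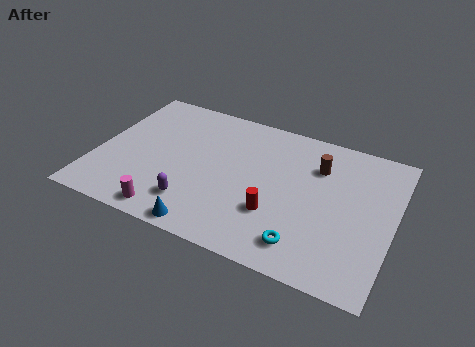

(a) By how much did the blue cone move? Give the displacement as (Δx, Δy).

(0.5, -1.7)

From the two frames, the blue cone sits at roughly (5.2, 2.5) before and (5.7, 0.8) after.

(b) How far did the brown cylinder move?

2.6

The brown cylinder moved from about (9.7, 4.0) to (10.2, 6.6), a distance of √(0.5² + 2.6²) ≈ 2.6.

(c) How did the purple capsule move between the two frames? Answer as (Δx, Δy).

(-0.6, -3.1)

The purple capsule started near (5.5, 5.1) and ended near (4.9, 2.0).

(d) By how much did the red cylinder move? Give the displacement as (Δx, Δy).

(0.5, 1.9)

The red cylinder started near (8.1, 1.0) and ended near (8.6, 2.9).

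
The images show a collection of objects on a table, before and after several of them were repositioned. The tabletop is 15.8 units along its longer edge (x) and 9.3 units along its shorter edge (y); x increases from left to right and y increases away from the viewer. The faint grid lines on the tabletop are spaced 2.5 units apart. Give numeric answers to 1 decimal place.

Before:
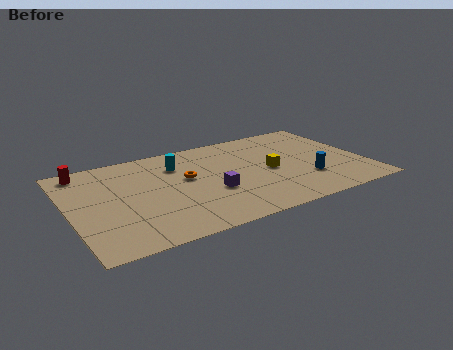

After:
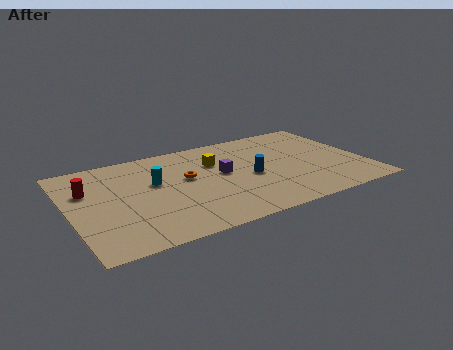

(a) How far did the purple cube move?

1.8

From (7.4, 3.5) to (8.2, 5.1), the purple cube covered √(0.8² + 1.6²) ≈ 1.8 units.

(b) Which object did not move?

the orange torus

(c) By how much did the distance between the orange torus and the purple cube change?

-0.3

The distance was about 2.2 in the first image and 1.9 in the second, so they moved 0.3 units closer together.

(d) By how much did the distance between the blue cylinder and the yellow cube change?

+0.3

Before: roughly 2.4 units apart; after: 2.7. That's 0.3 units further apart.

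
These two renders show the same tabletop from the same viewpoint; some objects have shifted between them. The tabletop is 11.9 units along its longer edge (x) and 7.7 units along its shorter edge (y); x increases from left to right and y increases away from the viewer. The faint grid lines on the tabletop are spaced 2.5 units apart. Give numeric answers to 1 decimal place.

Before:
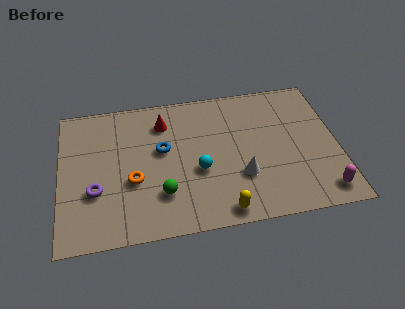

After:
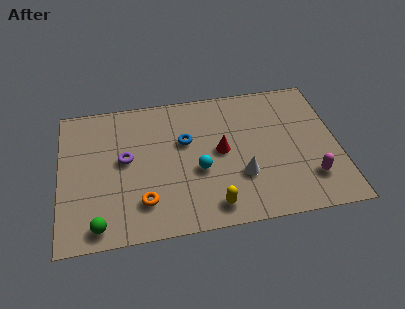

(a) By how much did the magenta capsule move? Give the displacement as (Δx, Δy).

(-0.5, 0.8)

The magenta capsule started near (11.1, 1.1) and ended near (10.6, 1.9).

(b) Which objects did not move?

the cyan sphere and the white cone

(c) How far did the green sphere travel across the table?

3.0

The green sphere moved from about (4.3, 2.1) to (1.6, 0.9), a distance of √(2.7² + 1.2²) ≈ 3.0.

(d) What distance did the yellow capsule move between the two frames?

0.5

From (6.8, 0.8) to (6.4, 1.1), the yellow capsule covered √(0.4² + 0.3²) ≈ 0.5 units.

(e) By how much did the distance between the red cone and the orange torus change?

+0.7

They were about 3.3 units apart before and 4.0 after — 0.7 units further apart.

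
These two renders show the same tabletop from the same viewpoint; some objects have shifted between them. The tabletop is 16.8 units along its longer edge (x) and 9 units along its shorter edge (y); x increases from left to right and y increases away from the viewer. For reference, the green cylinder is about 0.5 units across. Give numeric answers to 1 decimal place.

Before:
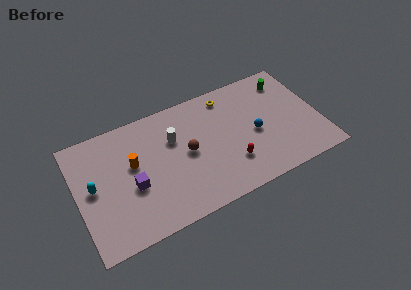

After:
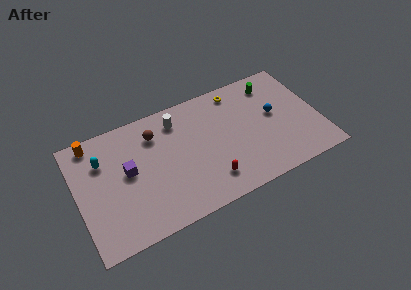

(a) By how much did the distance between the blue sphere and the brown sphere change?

+3.7

Before: roughly 4.7 units apart; after: 8.4. That's 3.7 units further apart.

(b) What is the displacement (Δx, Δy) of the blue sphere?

(1.5, 0.9)

From the two frames, the blue sphere sits at roughly (12.3, 4.1) before and (13.8, 5.0) after.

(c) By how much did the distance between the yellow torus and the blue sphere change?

-0.3

The distance was about 3.9 in the first image and 3.6 in the second, so they moved 0.3 units closer together.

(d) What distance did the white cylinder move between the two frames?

1.4

The white cylinder moved from about (6.8, 6.0) to (7.2, 7.3), a distance of √(0.4² + 1.3²) ≈ 1.4.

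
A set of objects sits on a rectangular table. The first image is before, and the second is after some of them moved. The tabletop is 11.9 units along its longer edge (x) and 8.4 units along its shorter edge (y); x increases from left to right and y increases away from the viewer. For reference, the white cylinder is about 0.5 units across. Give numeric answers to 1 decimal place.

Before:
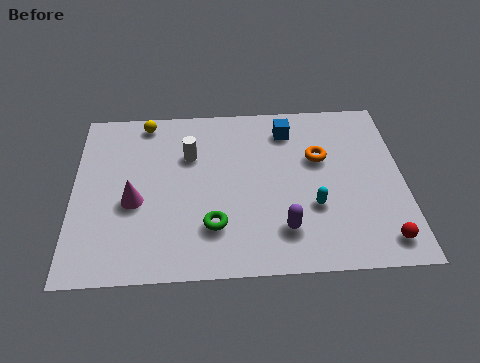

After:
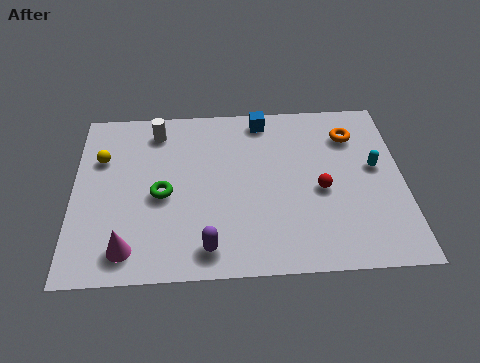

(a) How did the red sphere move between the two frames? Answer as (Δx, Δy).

(-2.1, 2.5)

The red sphere was at about (11.0, 1.2) and moved to about (8.9, 3.7).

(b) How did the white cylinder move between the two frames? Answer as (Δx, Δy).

(-1.2, 1.3)

The white cylinder started near (4.2, 5.7) and ended near (3.0, 7.0).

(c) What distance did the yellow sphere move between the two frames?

2.4

The yellow sphere was near (2.6, 7.5) before and (1.0, 5.7) after, so it travelled √(1.6² + 1.8²) ≈ 2.4 units.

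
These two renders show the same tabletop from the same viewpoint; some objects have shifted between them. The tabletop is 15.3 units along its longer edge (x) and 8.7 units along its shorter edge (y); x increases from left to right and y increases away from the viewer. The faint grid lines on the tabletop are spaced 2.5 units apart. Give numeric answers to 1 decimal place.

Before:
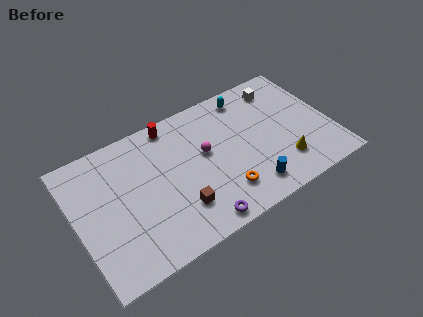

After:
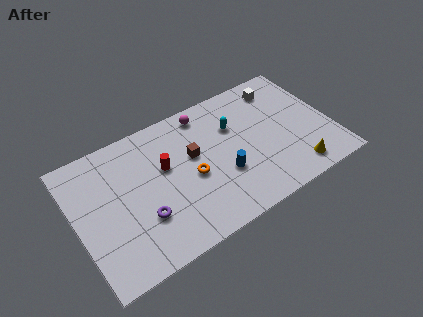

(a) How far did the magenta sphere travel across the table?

2.6

The magenta sphere moved from about (7.8, 5.0) to (8.2, 7.6), a distance of √(0.4² + 2.6²) ≈ 2.6.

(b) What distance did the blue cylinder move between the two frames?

2.1

The blue cylinder moved from about (9.9, 1.5) to (8.6, 3.1), a distance of √(1.3² + 1.6²) ≈ 2.1.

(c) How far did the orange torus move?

2.5

The orange torus was near (8.4, 2.0) before and (6.8, 3.9) after, so it travelled √(1.6² + 1.9²) ≈ 2.5 units.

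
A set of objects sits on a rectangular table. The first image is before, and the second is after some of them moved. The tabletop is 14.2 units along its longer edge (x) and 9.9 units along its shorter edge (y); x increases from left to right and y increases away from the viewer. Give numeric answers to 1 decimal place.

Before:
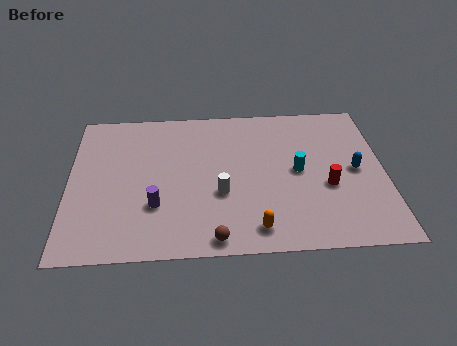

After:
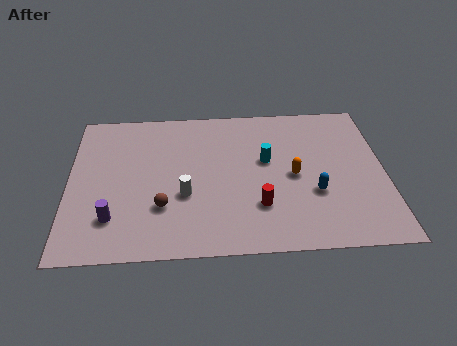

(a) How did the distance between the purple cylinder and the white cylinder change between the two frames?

+0.5

The distance was about 3.0 in the first image and 3.5 in the second, so they moved 0.5 units further apart.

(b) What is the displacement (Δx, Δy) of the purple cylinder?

(-1.9, -0.7)

From the two frames, the purple cylinder sits at roughly (3.9, 3.1) before and (2.0, 2.4) after.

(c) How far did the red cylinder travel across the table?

3.3

The red cylinder was near (11.6, 3.9) before and (8.5, 2.8) after, so it travelled √(3.1² + 1.1²) ≈ 3.3 units.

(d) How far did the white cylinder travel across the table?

1.6

The white cylinder was near (6.8, 3.7) before and (5.2, 3.7) after, so it travelled √(1.6² + 0.0²) ≈ 1.6 units.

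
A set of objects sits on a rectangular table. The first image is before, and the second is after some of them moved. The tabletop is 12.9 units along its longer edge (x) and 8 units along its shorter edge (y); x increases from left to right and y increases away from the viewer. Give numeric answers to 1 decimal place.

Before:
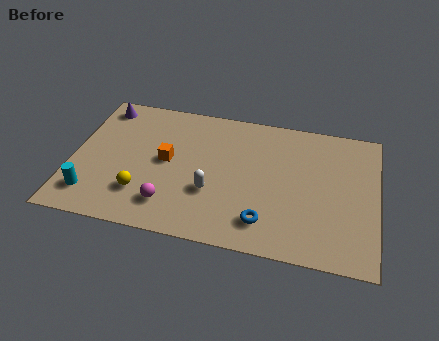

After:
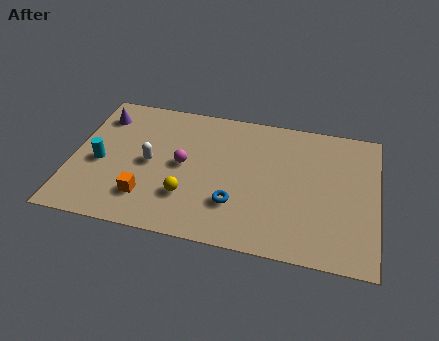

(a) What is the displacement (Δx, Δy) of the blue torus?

(-1.3, 0.7)

The blue torus started near (8.3, 1.6) and ended near (7.0, 2.3).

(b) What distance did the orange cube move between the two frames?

2.4

The orange cube was near (4.0, 4.2) before and (3.3, 1.9) after, so it travelled √(0.7² + 2.3²) ≈ 2.4 units.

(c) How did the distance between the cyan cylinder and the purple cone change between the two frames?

-2.5

Before: roughly 5.3 units apart; after: 2.8. That's 2.5 units closer together.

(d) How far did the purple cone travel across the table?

0.6

The purple cone was near (1.0, 6.9) before and (1.0, 6.3) after, so it travelled √(0.0² + 0.6²) ≈ 0.6 units.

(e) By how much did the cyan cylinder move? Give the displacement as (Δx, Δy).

(0.2, 1.9)

From the two frames, the cyan cylinder sits at roughly (1.0, 1.6) before and (1.2, 3.5) after.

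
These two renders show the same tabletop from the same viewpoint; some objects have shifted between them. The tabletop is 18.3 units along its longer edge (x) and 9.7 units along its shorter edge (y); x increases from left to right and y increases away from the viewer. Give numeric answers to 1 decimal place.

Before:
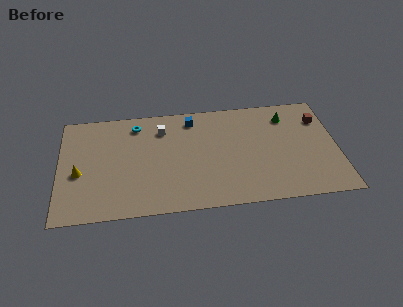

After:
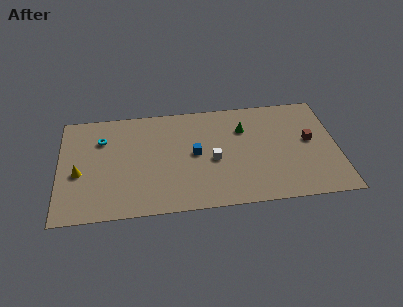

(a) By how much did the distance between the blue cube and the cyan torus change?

+2.7

Before: roughly 3.7 units apart; after: 6.4. That's 2.7 units further apart.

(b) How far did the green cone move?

3.0

The green cone moved from about (15.1, 7.7) to (12.2, 6.9), a distance of √(2.9² + 0.8²) ≈ 3.0.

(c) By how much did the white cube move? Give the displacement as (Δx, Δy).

(3.3, -3.2)

From the two frames, the white cube sits at roughly (6.8, 7.5) before and (10.1, 4.3) after.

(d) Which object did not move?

the yellow cone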